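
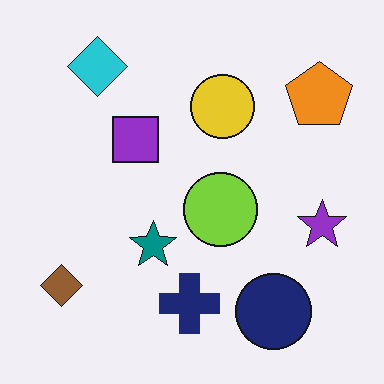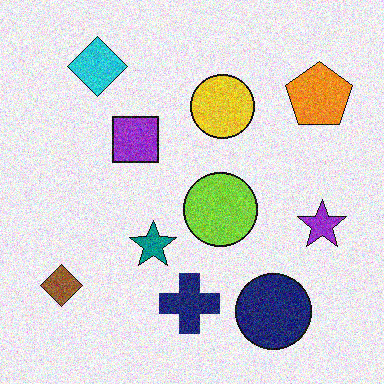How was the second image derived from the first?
The second image is the first degraded with visible gaussian noise.

Random speckle covers the whole image, including the flat background.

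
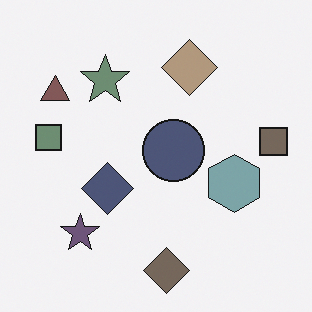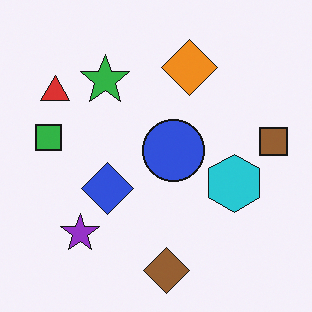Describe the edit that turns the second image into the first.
The image was heavily desaturated.

All colors are more muted and greyish — a global saturation change.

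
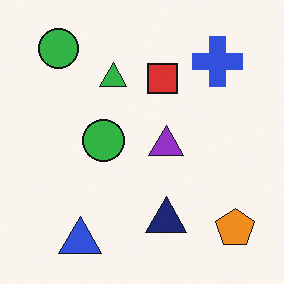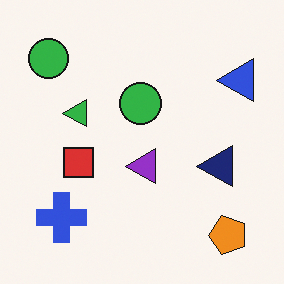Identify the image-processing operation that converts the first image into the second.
The image was transposed (reflected across the top-left ↔ bottom-right diagonal).

Shapes have swapped their row and column positions — what was in the top-right is now in the bottom-left — a diagonal reflection.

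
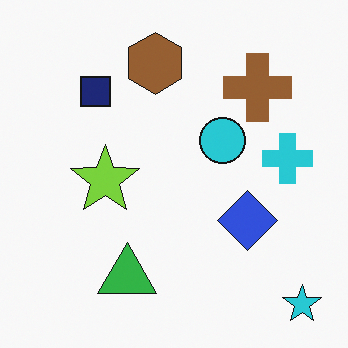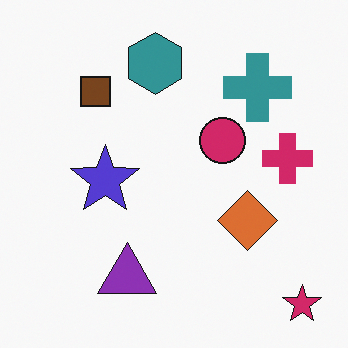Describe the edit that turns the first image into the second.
This is the original image hue-shifted through roughly a third of the color wheel.

Every shape's color has rotated by the same amount around the hue wheel — a uniform hue shift.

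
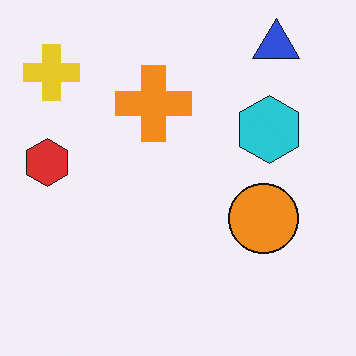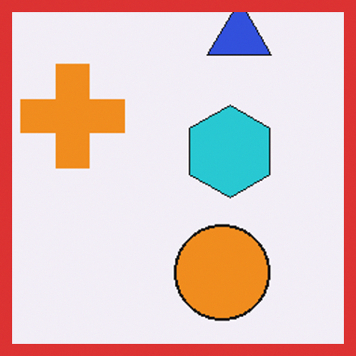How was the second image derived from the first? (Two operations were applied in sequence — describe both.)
The transformation is: cropped slightly and scaled back up, then framed with a red border.

The visible shapes are larger and the field of view is narrower; shapes near the original edges may be partly or wholly outside the frame — a crop-and-rescale. A solid red frame runs around the edge of the second image, with the content slightly shrunk inside it.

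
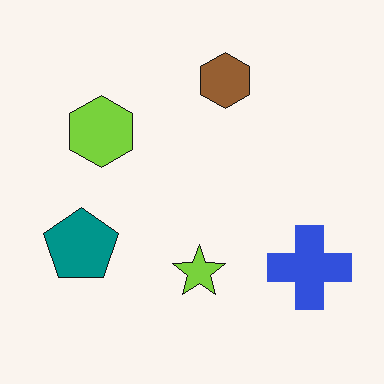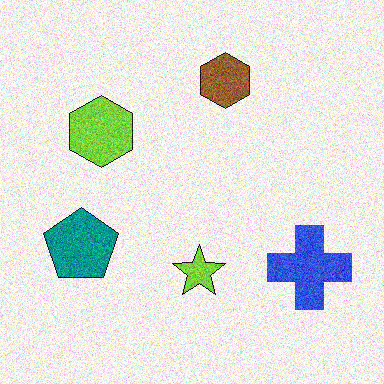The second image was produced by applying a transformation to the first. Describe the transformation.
Degraded with moderate additive noise.

Random speckle covers the whole image, including the flat background.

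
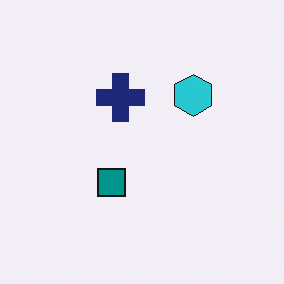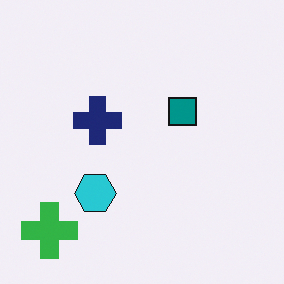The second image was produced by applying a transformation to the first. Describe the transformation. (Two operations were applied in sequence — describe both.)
The second image is the first transposed (reflected across the top-left ↔ bottom-right diagonal), then overlaid with an additional green cross.

Shapes have swapped their row and column positions — what was in the top-right is now in the bottom-left — a diagonal reflection. A green cross appears in the second image that is absent from the first.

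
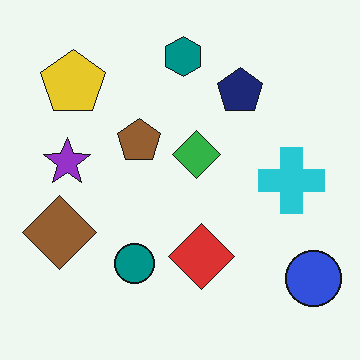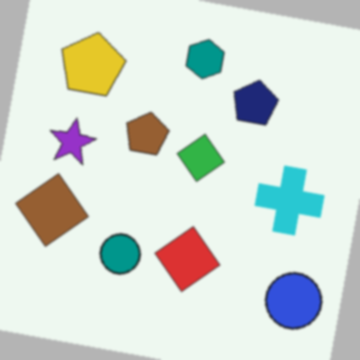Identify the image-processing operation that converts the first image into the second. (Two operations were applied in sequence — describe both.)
Rotated clockwise by a slight angle, then slightly softened.

Every shape is tilted by the same angle and the image corners show triangular fill wedges — a whole-image rotation by a non-right angle. Shape edges and outlines are uniformly softened across the whole image.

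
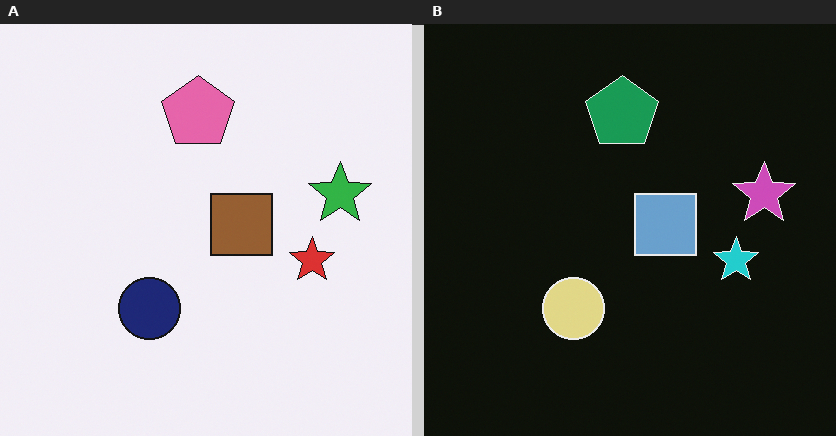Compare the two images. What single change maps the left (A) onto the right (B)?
The right (B) image is the left (A) color-inverted (negative).

The light background has become dark and every shape's color is its complement — a photographic negative.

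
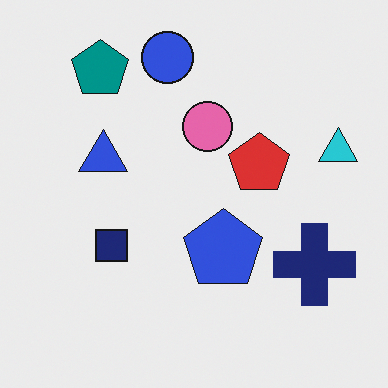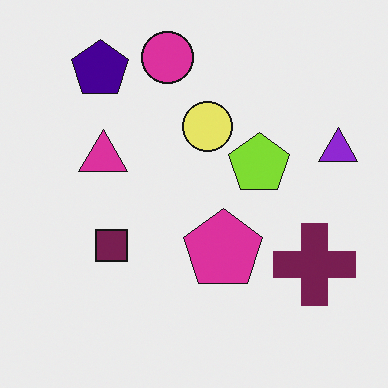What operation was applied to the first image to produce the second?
It was hue-shifted by a moderate amount.

Every shape's color has rotated by the same amount around the hue wheel — a uniform hue shift.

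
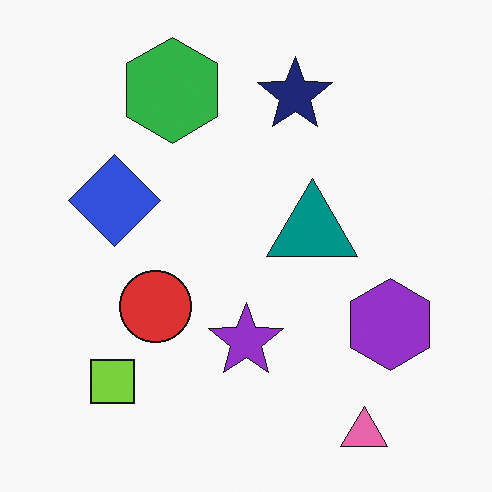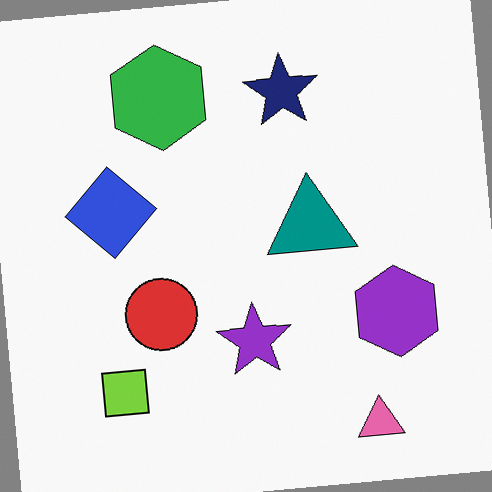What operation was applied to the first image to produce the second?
The transformation is: rotated counter-clockwise by a few degrees.

Every shape is tilted by the same angle and the image corners show triangular fill wedges — a whole-image rotation by a non-right angle.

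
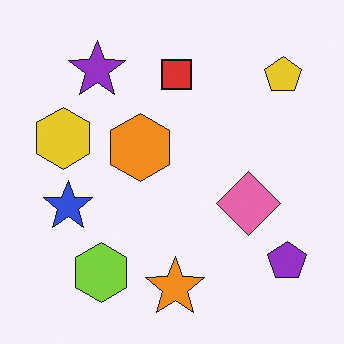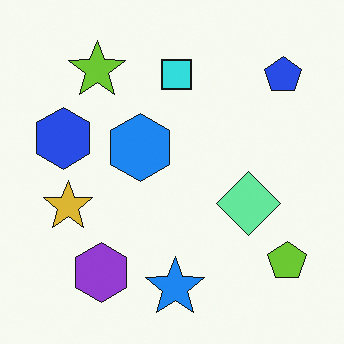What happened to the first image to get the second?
The second image is the first hue-shifted through roughly half the color wheel.

Every shape's color has rotated by the same amount around the hue wheel — a uniform hue shift.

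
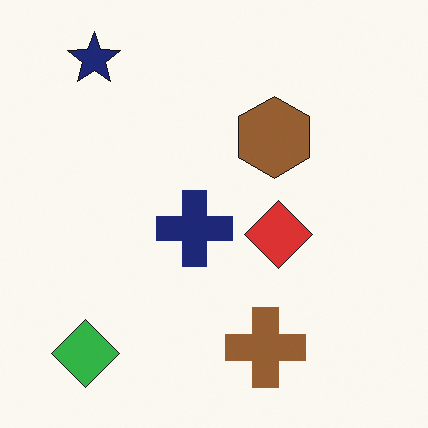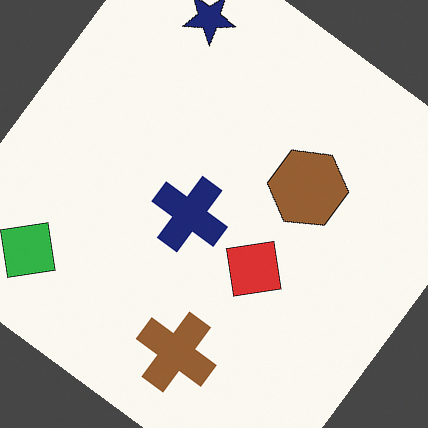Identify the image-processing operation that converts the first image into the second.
The image was rotated clockwise by a large amount — several tens of degrees.

Every shape is tilted by the same angle and the image corners show triangular fill wedges — a whole-image rotation by a non-right angle.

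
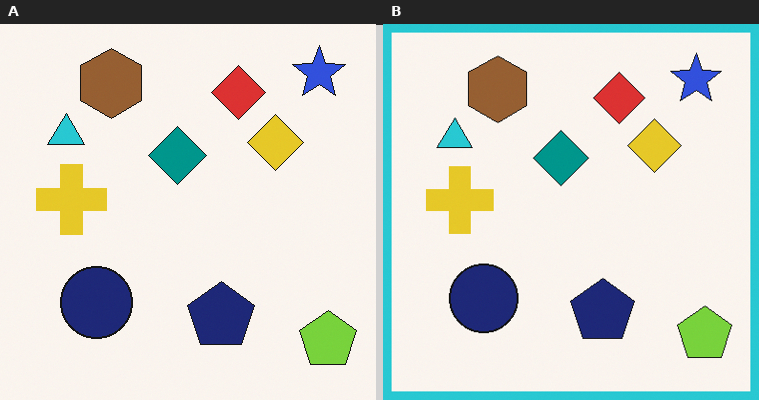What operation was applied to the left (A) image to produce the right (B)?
It was framed with a cyan border.

A solid cyan frame runs around the edge of the right (B) image, with the content slightly shrunk inside it.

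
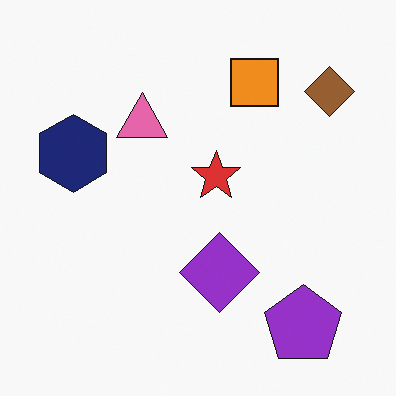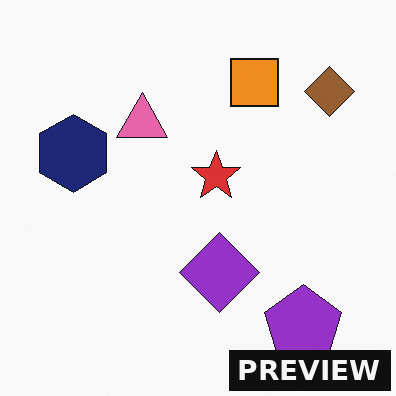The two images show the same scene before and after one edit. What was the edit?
The image was watermarked with the text "PREVIEW" in the lower-right corner.

A dark label reading "PREVIEW" appears in the lower-right corner.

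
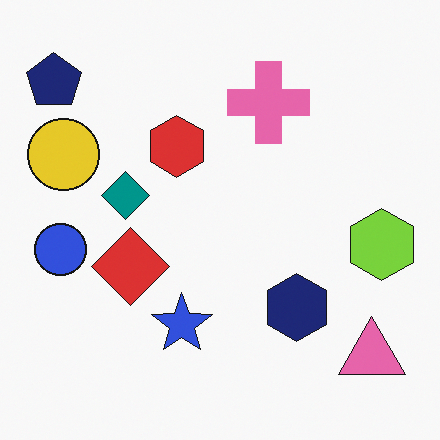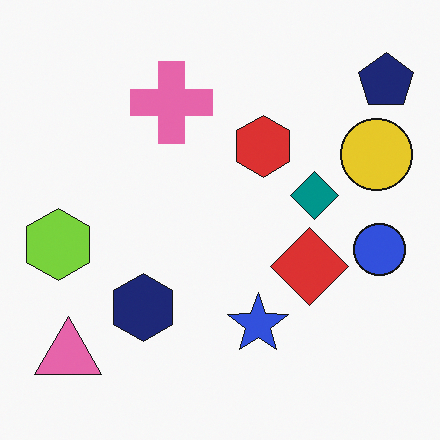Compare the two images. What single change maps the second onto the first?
Flipped horizontally (left ↔ right).

The navy pentagon is in the top-right of the second image and the top-left of the first — shapes on opposite sides of the vertical midline have swapped in a mirror flip.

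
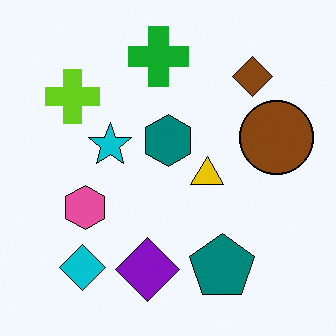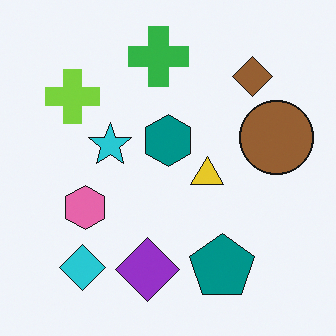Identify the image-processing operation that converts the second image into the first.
The image was given slightly increased contrast.

Tones are pushed away from mid-grey across the whole image — a global contrast change.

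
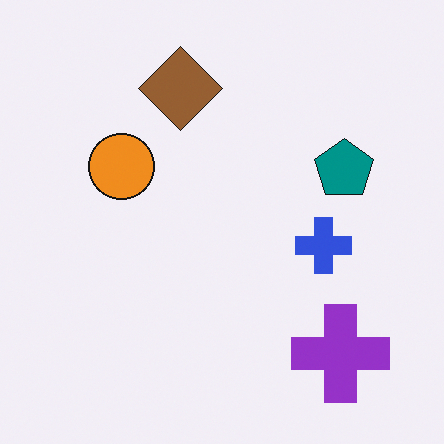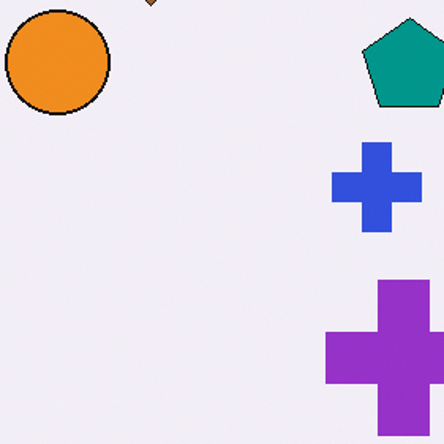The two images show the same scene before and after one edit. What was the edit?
The transformation is: cropped to a modestly smaller region and rescaled.

The visible shapes are larger and the field of view is narrower; shapes near the original edges may be partly or wholly outside the frame — a crop-and-rescale.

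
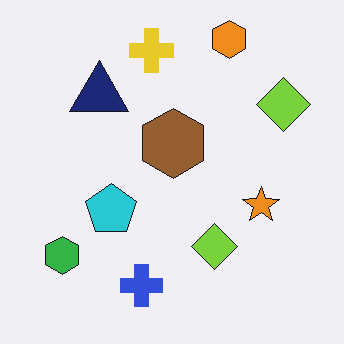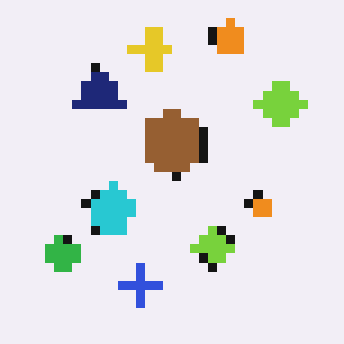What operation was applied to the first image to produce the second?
It was coarsely pixelated.

Shapes are reduced to large square blocks; fine edges and outlines are lost — a downscale-then-upscale (mosaic) effect.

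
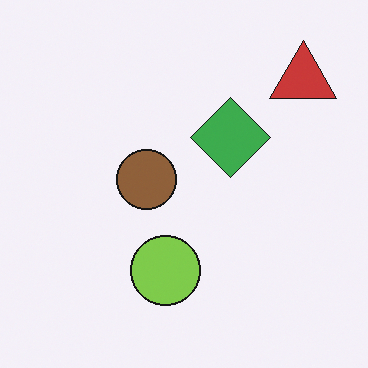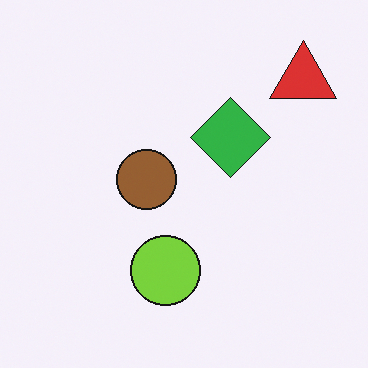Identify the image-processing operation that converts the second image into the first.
This is the original image slightly desaturated.

All colors are more muted and greyish — a global saturation change.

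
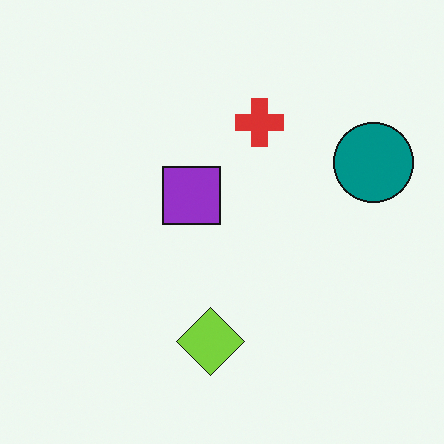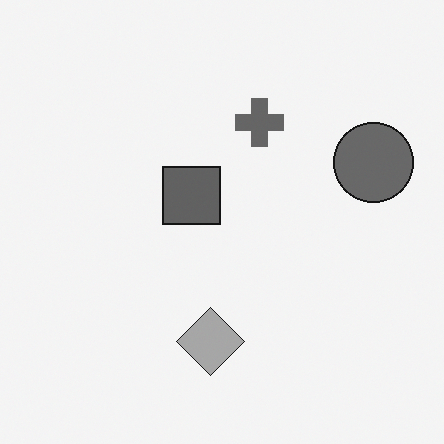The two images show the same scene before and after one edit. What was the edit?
The second image is the first converted to grayscale.

All color is removed — every shape is now a shade of grey.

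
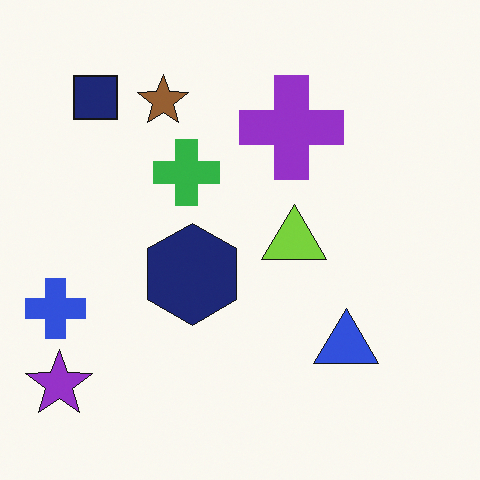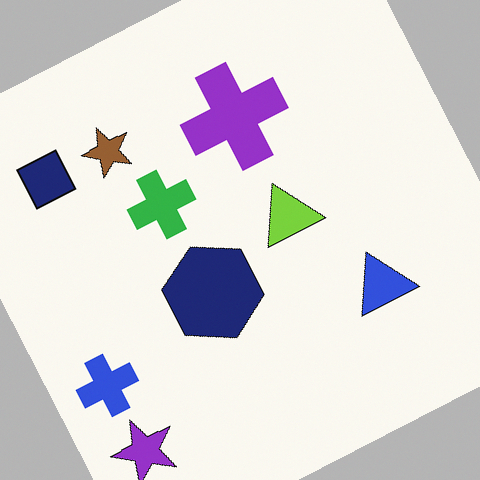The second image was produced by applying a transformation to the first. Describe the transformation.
It was rotated counter-clockwise by a clearly visible amount.

Every shape is tilted by the same angle and the image corners show triangular fill wedges — a whole-image rotation by a non-right angle.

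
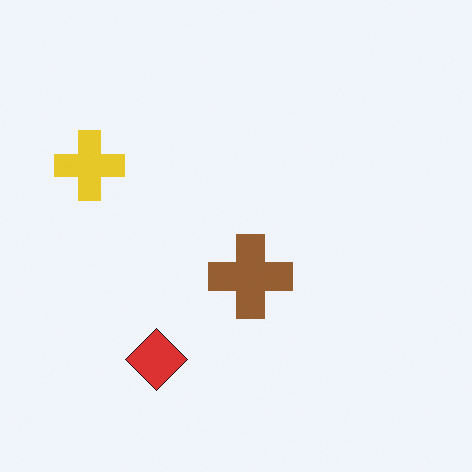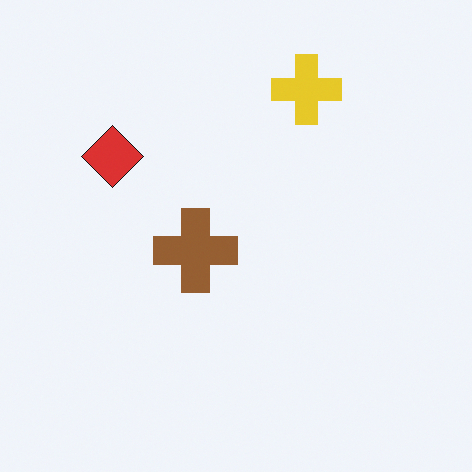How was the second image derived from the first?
Rotated 90° clockwise.

The yellow cross sits in the left of the first image and the top of the second — consistent with a whole-image 90° clockwise rotation.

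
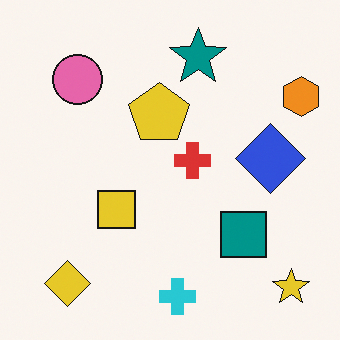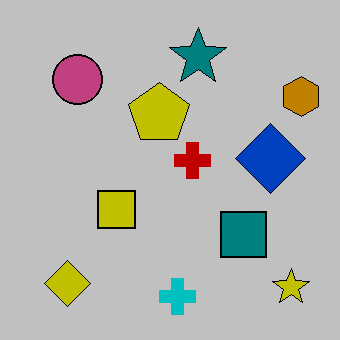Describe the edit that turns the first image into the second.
The transformation is: aggressively posterized.

Each flat color has snapped to a coarser quantized level — most visibly, the near-white background has dropped to a flat grey.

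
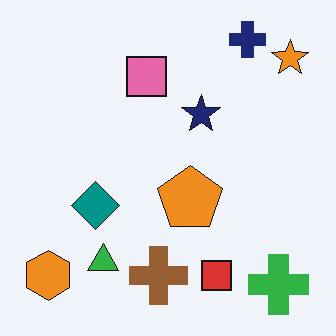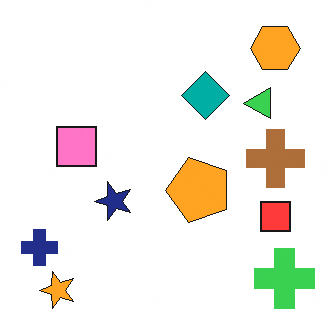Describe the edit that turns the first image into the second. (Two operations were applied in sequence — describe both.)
It was slightly brightened, then transposed (reflected across the top-left ↔ bottom-right diagonal).

Every pixel — background and shapes alike — is uniformly brightened. Shapes have swapped their row and column positions — what was in the top-right is now in the bottom-left — a diagonal reflection.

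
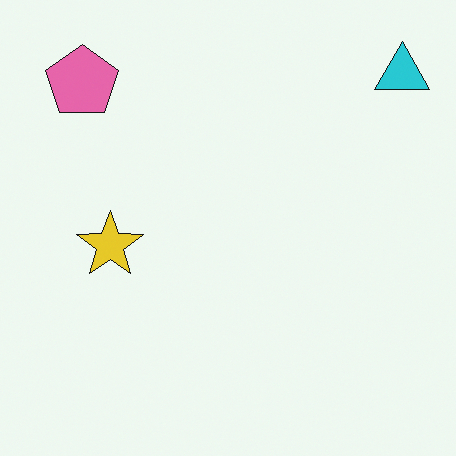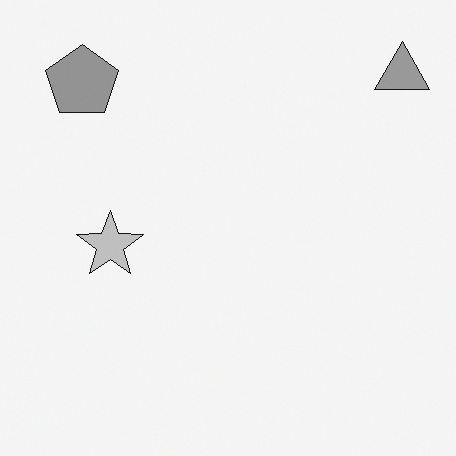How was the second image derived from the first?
This is the original image converted to grayscale.

All color is removed — every shape is now a shade of grey.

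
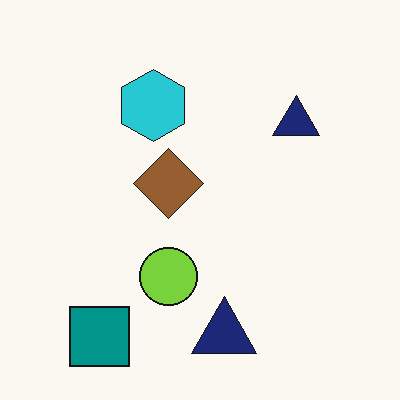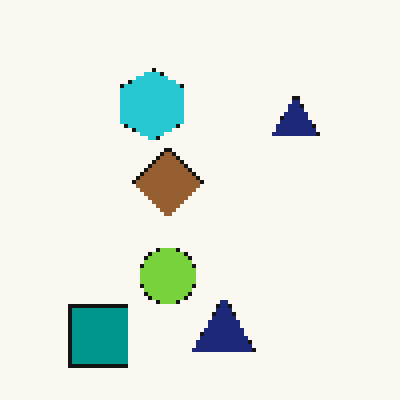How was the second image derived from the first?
The image was mildly pixelated.

Shapes are reduced to large square blocks; fine edges and outlines are lost — a downscale-then-upscale (mosaic) effect.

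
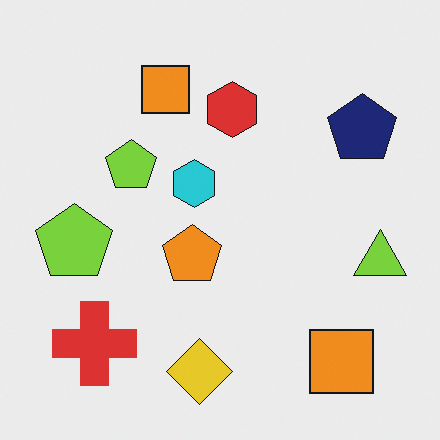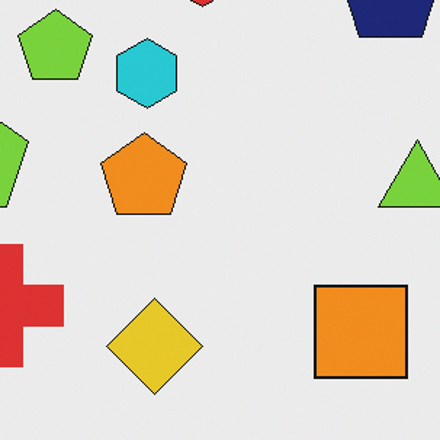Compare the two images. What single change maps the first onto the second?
It was cropped to a modestly smaller region and rescaled.

The visible shapes are larger and the field of view is narrower; shapes near the original edges may be partly or wholly outside the frame — a crop-and-rescale.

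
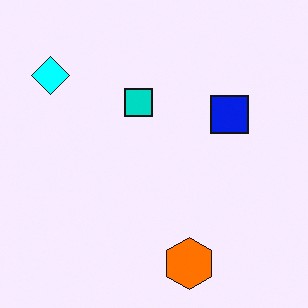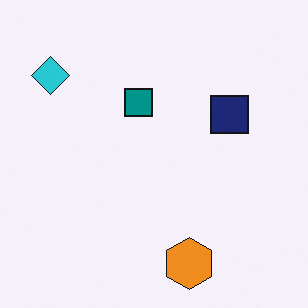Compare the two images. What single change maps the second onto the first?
The image was heavily oversaturated.

All colors are more vivid — a global saturation change.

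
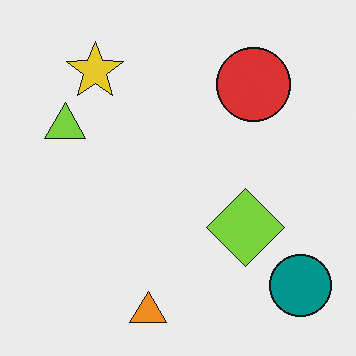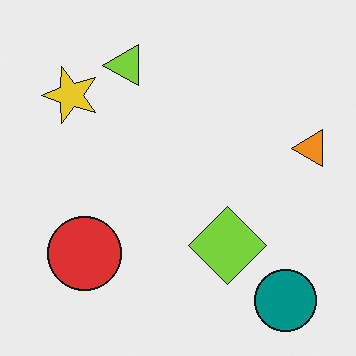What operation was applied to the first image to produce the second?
The transformation is: transposed (reflected across the top-left ↔ bottom-right diagonal).

Shapes have swapped their row and column positions — what was in the top-right is now in the bottom-left — a diagonal reflection.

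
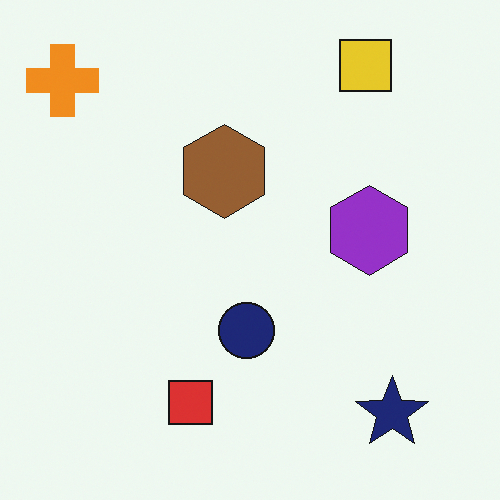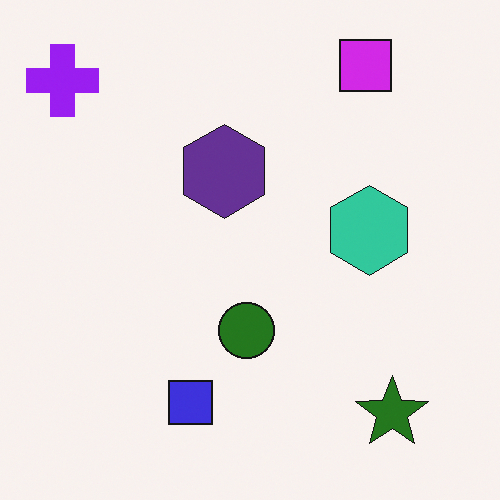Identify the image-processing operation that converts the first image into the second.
It was hue-shifted through roughly half the color wheel.

Every shape's color has rotated by the same amount around the hue wheel — a uniform hue shift.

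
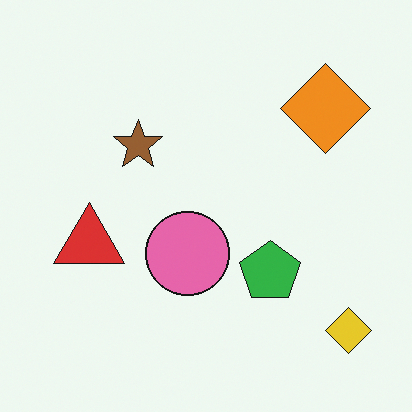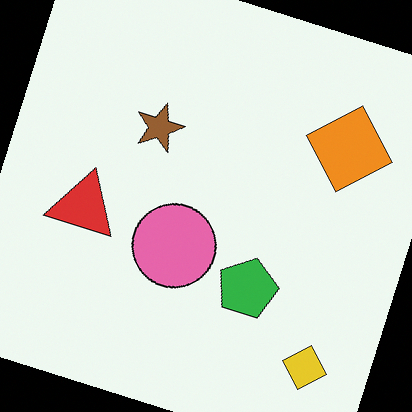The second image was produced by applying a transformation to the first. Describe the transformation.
The second image is the first rotated clockwise by a clearly visible amount.

Every shape is tilted by the same angle and the image corners show triangular fill wedges — a whole-image rotation by a non-right angle.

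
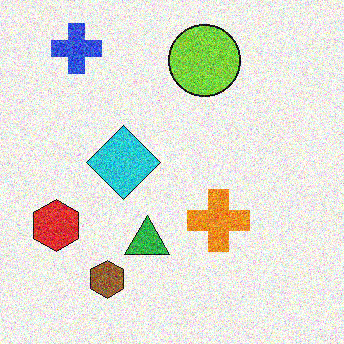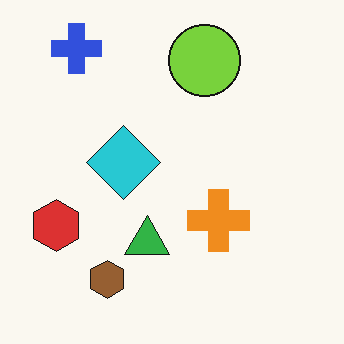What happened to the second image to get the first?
It was degraded with strong gaussian noise.

Random speckle covers the whole image, including the flat background.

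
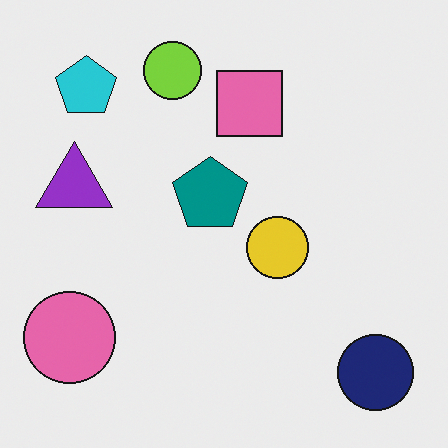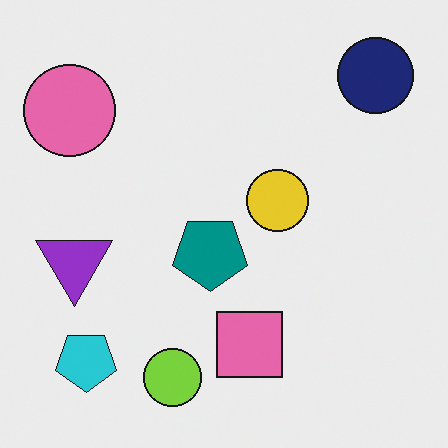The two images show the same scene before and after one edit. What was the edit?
The transformation is: flipped vertically (top ↔ bottom).

The lime circle is in the top of the first image and the bottom of the second — shapes on opposite sides of the horizontal midline have swapped in a mirror flip.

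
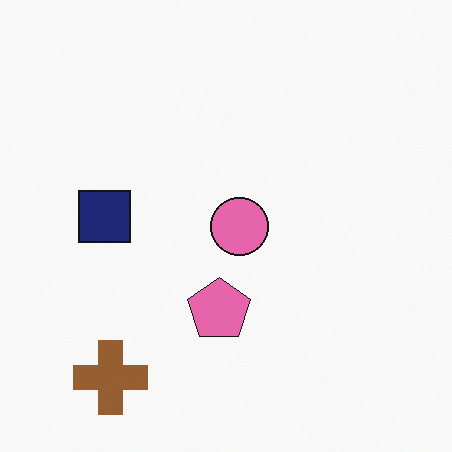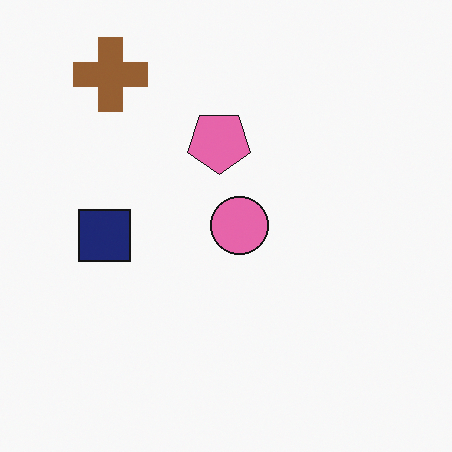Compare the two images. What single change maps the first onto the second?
The second image is the first flipped vertically (top ↔ bottom).

The brown cross is in the bottom-left of the first image and the top-left of the second — shapes on opposite sides of the horizontal midline have swapped in a mirror flip.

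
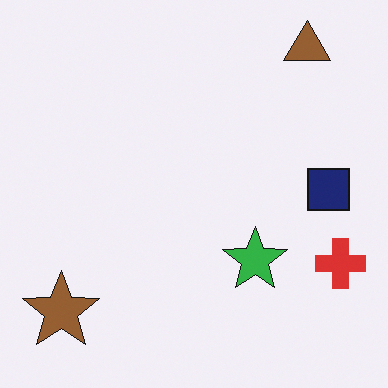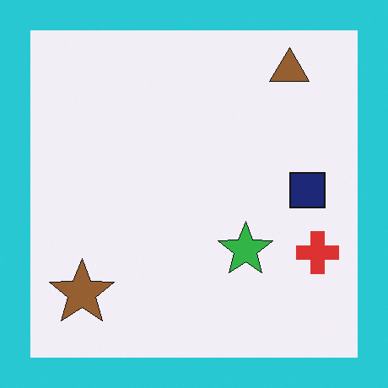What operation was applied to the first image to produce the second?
The image was framed with a cyan border.

A solid cyan frame runs around the edge of the second image, with the content slightly shrunk inside it.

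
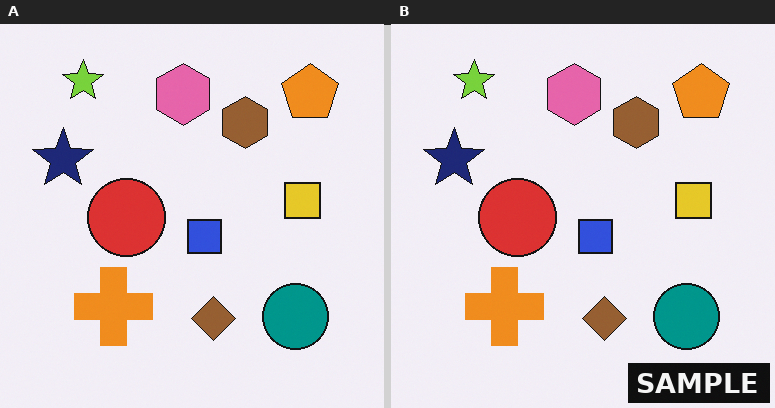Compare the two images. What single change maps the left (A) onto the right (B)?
The right (B) image is the left (A) watermarked with the text "SAMPLE" in the lower-right corner.

A dark label reading "SAMPLE" appears in the lower-right corner.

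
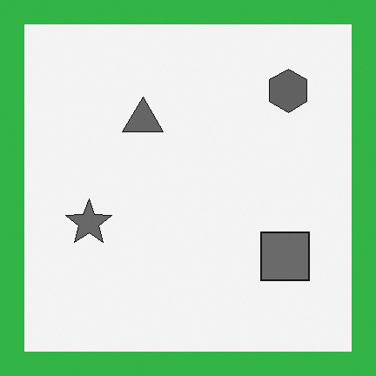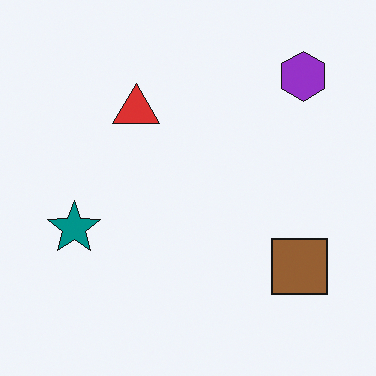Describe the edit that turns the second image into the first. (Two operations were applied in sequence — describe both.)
It was converted to grayscale, then framed with a green border.

All color is removed — every shape is now a shade of grey. A solid green frame runs around the edge of the first image, with the content slightly shrunk inside it.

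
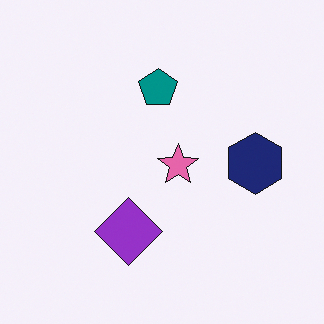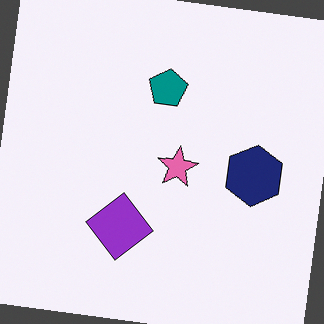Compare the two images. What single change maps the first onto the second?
The image was rotated clockwise by a few degrees.

Every shape is tilted by the same angle and the image corners show triangular fill wedges — a whole-image rotation by a non-right angle.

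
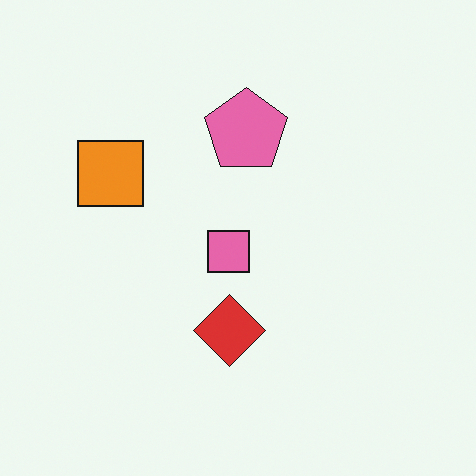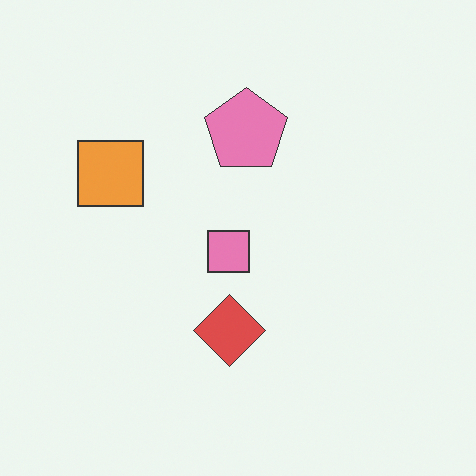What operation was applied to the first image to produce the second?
This is the original image given slightly reduced contrast.

Tones are pushed toward mid-grey across the whole image — a global contrast change.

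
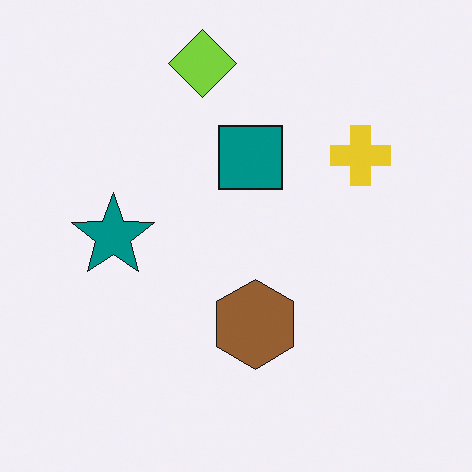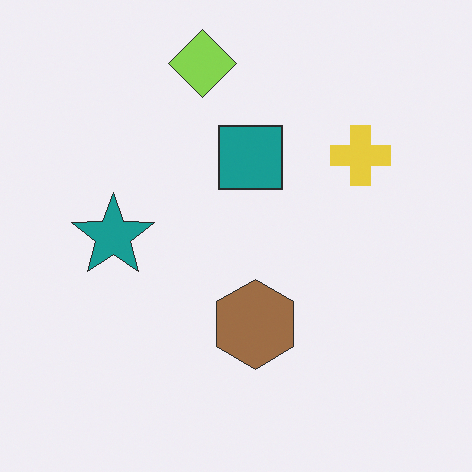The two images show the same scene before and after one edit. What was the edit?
Given slightly reduced contrast.

Tones are pushed toward mid-grey across the whole image — a global contrast change.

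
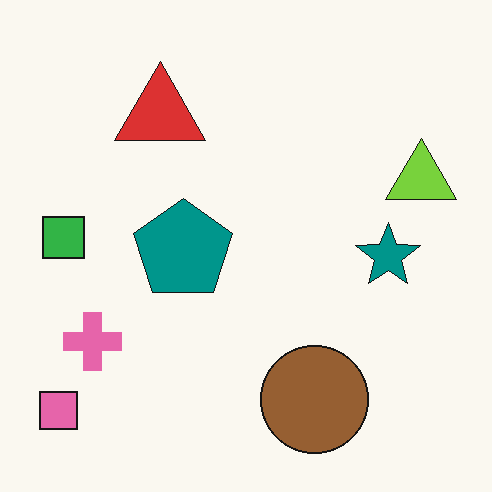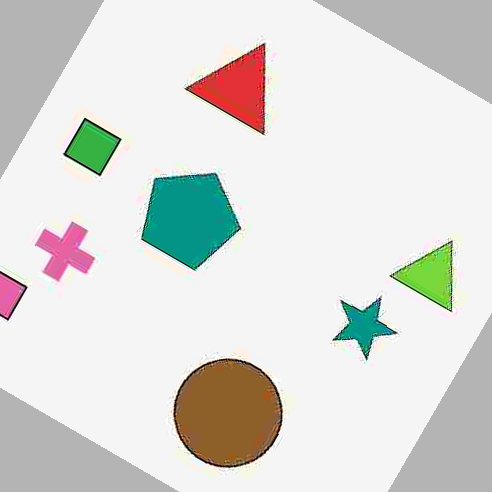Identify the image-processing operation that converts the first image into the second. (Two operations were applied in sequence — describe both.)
The transformation is: heavily JPEG-compressed with obvious blocking artifacts, then rotated clockwise by a large amount — several tens of degrees.

Blocky 8×8 compression artifacts appear around shape edges and the flat background shows ringing — characteristic JPEG degradation. Every shape is tilted by the same angle and the image corners show triangular fill wedges — a whole-image rotation by a non-right angle.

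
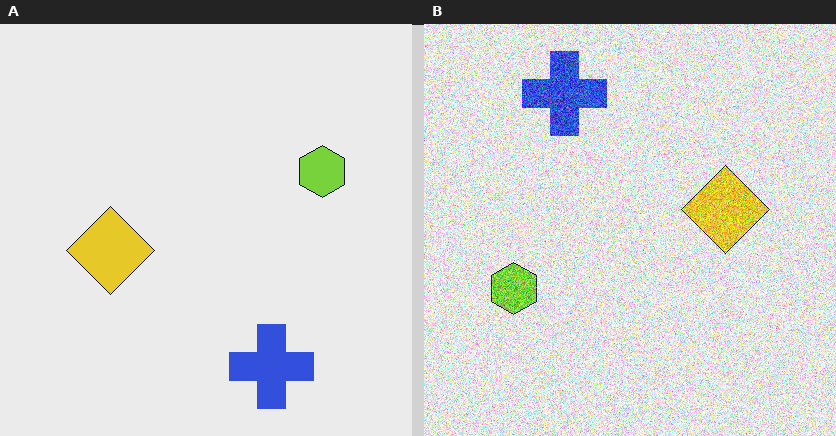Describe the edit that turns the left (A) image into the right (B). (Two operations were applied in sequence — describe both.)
It was rotated 180°, then degraded with a thick layer of grain.

The blue cross sits in the bottom of the left (A) image and the top of the right (B) — consistent with a whole-image 180° rotation. Random speckle covers the whole image, including the flat background.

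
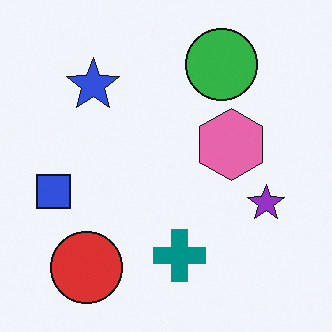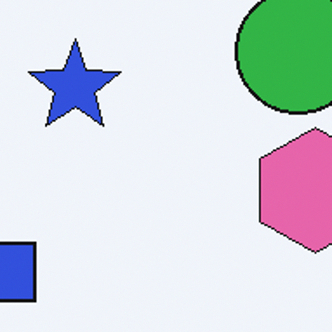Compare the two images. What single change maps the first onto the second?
This is the original image cropped tightly and scaled back up.

The visible shapes are larger and the field of view is narrower; shapes near the original edges may be partly or wholly outside the frame — a crop-and-rescale.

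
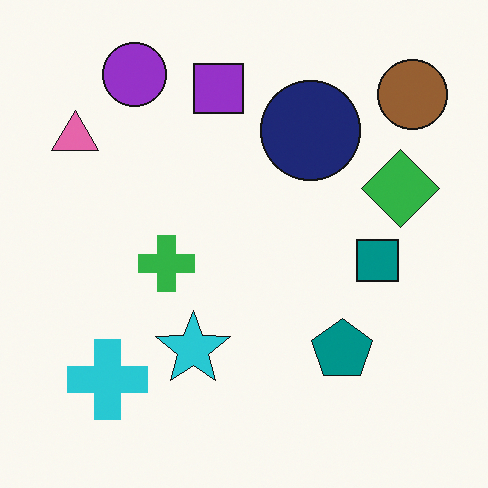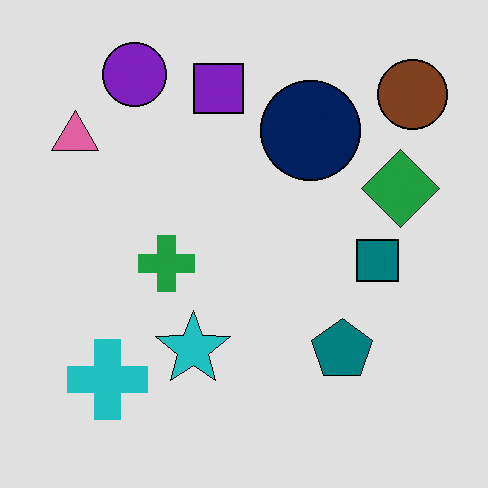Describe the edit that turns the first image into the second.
This is the original image posterized to a reduced palette.

Each flat color has snapped to a coarser quantized level — most visibly, the near-white background has dropped to a flat grey.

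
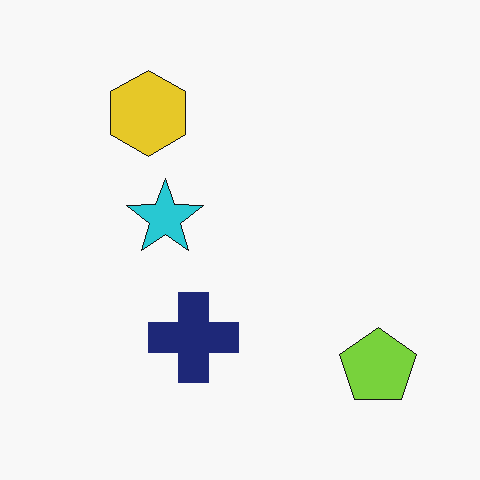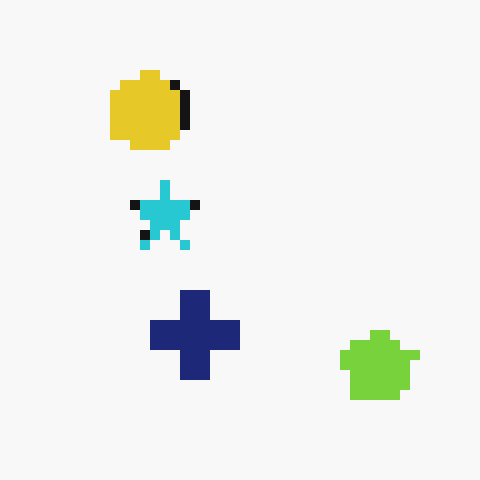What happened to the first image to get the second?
The transformation is: heavily pixelated into large blocks.

Shapes are reduced to large square blocks; fine edges and outlines are lost — a downscale-then-upscale (mosaic) effect.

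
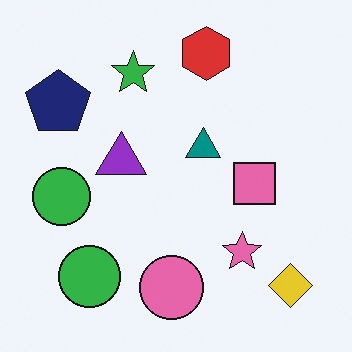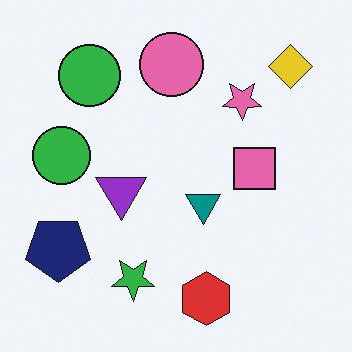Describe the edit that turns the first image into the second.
The image was flipped vertically (top ↔ bottom).

The red hexagon is in the top of the first image and the bottom of the second — shapes on opposite sides of the horizontal midline have swapped in a mirror flip.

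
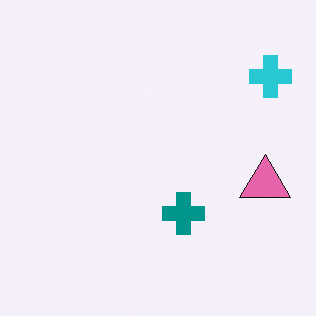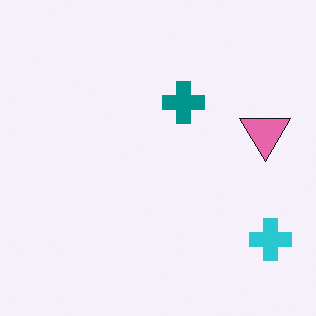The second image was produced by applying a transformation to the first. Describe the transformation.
It was flipped vertically (top ↔ bottom).

The cyan cross is in the top-right of the first image and the bottom-right of the second — shapes on opposite sides of the horizontal midline have swapped in a mirror flip.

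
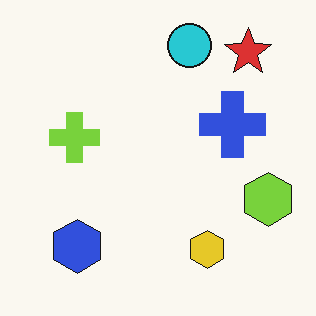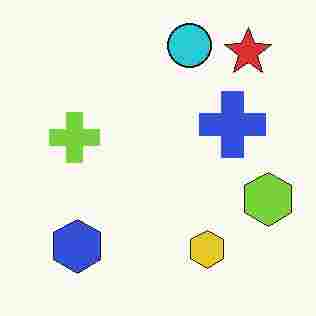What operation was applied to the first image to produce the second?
The image was degraded with heavy JPEG compression.

Blocky 8×8 compression artifacts appear around shape edges and the flat background shows ringing — characteristic JPEG degradation.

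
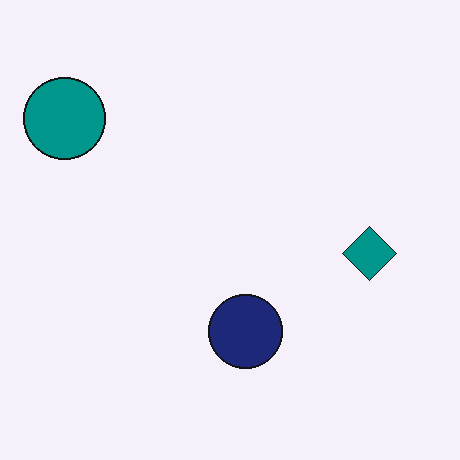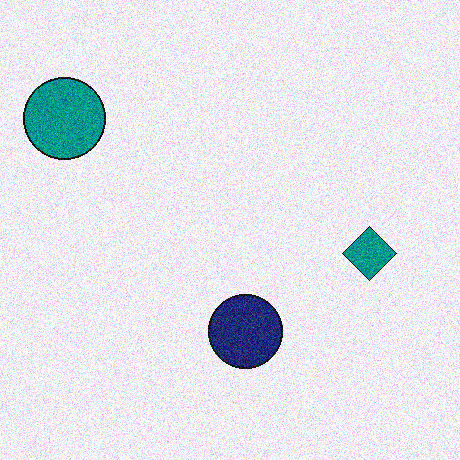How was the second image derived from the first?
Degraded with moderate additive noise.

Random speckle covers the whole image, including the flat background.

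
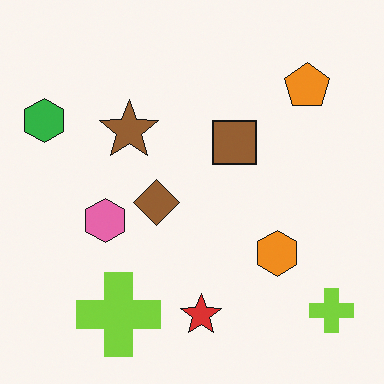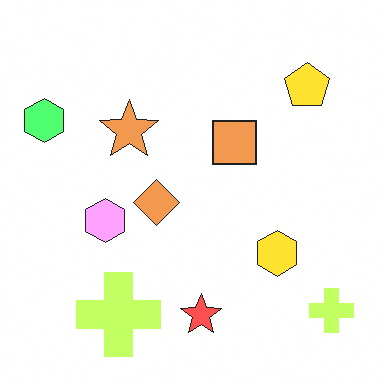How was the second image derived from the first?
Noticeably brightened.

Every pixel — background and shapes alike — is uniformly brightened.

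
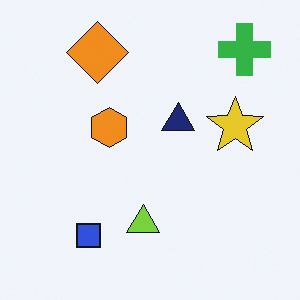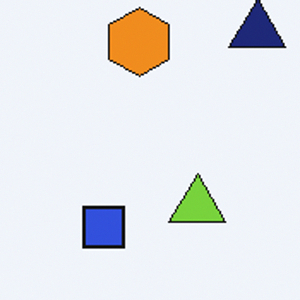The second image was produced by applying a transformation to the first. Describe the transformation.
It was cropped tightly and scaled back up.

The visible shapes are larger and the field of view is narrower; shapes near the original edges may be partly or wholly outside the frame — a crop-and-rescale.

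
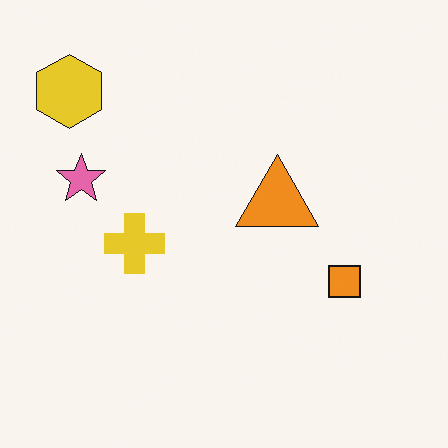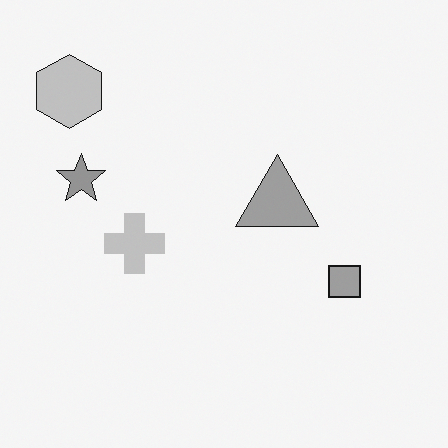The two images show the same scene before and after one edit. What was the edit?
The second image is the first converted to grayscale.

All color is removed — every shape is now a shade of grey.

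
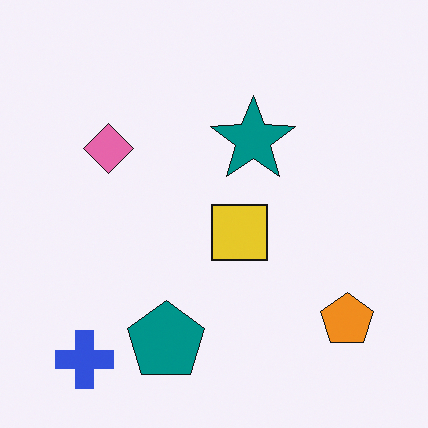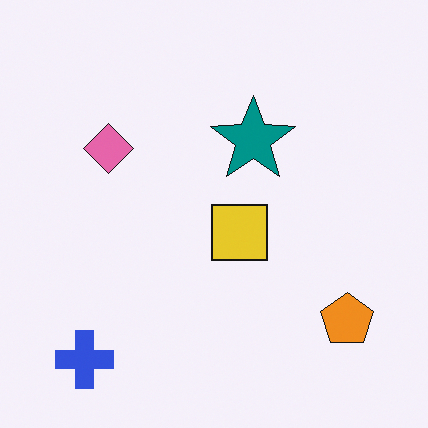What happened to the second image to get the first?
Overlaid with an additional teal pentagon.

A teal pentagon appears in the first image that is absent from the second.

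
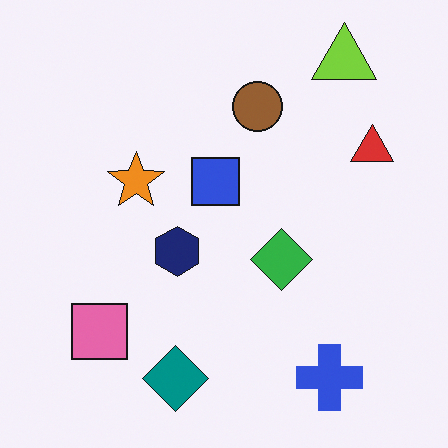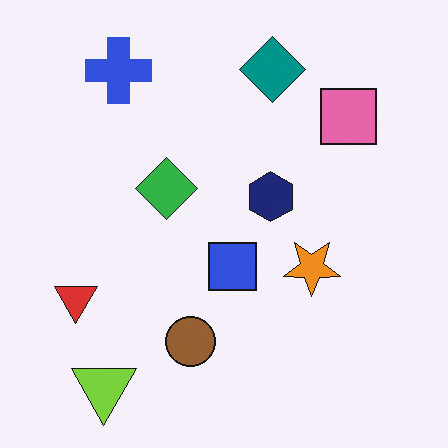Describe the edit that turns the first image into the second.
The image was rotated 180°.

The lime triangle sits in the top-right of the first image and the bottom-left of the second — consistent with a whole-image 180° rotation.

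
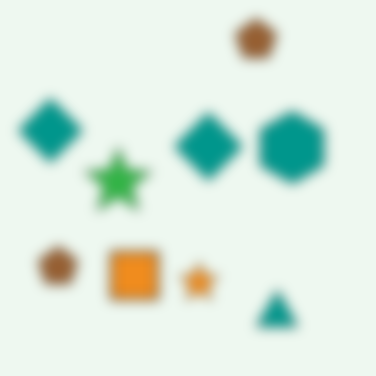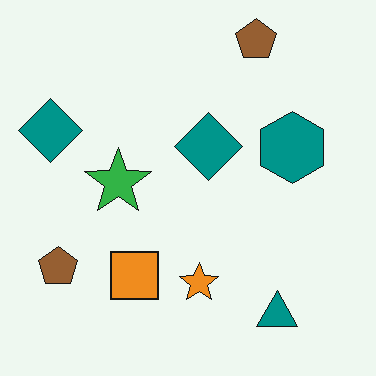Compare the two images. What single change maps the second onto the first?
It was heavily blurred.

Shape edges and outlines are uniformly softened across the whole image.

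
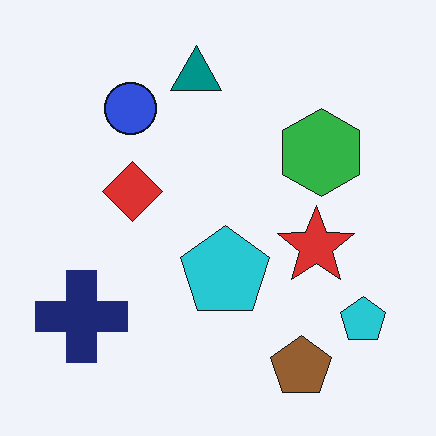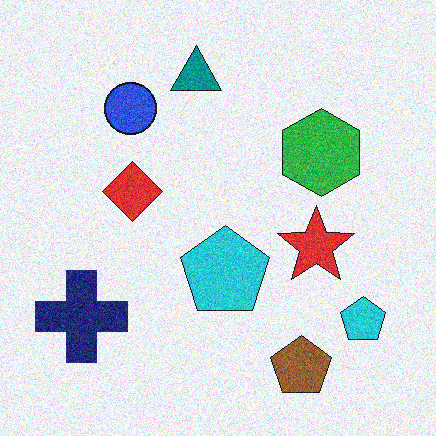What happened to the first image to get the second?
The image was degraded with moderate additive noise.

Random speckle covers the whole image, including the flat background.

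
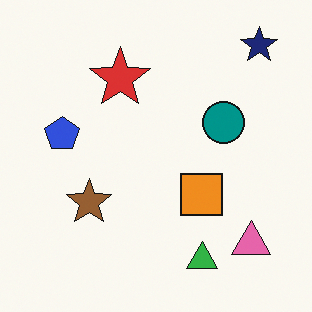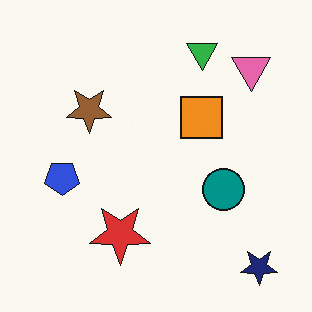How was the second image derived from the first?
The transformation is: flipped vertically (top ↔ bottom).

The navy star is in the top-right of the first image and the bottom-right of the second — shapes on opposite sides of the horizontal midline have swapped in a mirror flip.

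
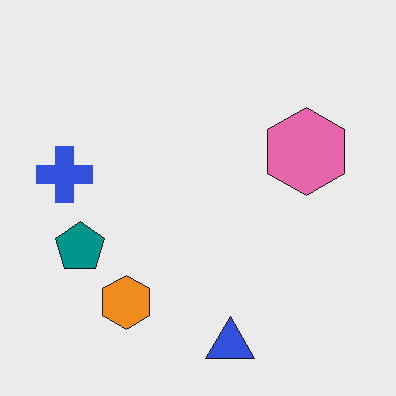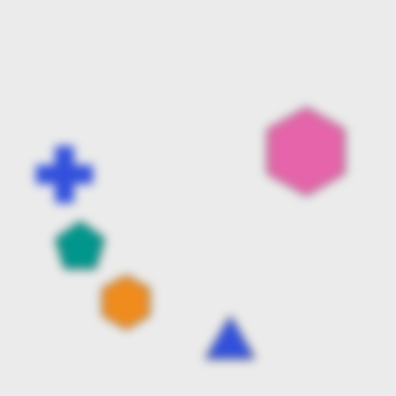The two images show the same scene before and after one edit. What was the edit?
The image was noticeably gaussian-blurred.

Shape edges and outlines are uniformly softened across the whole image.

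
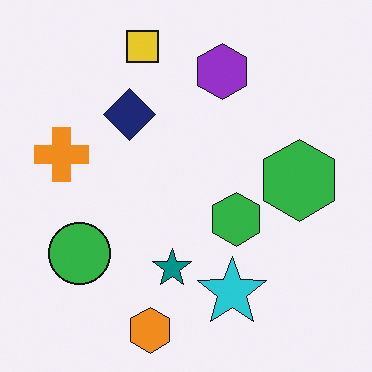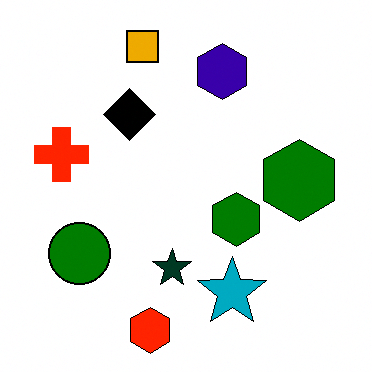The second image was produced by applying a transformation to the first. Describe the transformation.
This is the original image given much higher contrast.

Tones are pushed away from mid-grey across the whole image — a global contrast change.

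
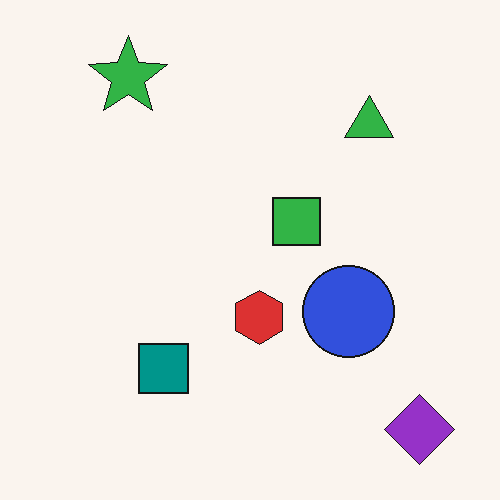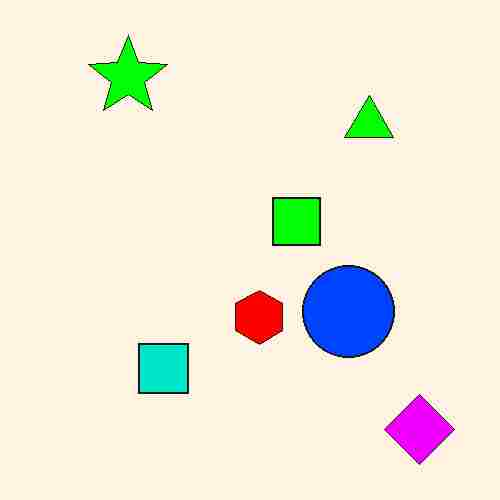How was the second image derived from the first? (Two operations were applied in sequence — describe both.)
This is the original image made much more vivid (saturation change), then heavily JPEG-compressed with obvious blocking artifacts.

All colors are more vivid — a global saturation change. Blocky 8×8 compression artifacts appear around shape edges and the flat background shows ringing — characteristic JPEG degradation.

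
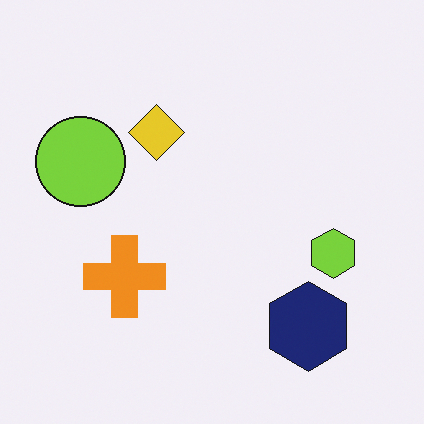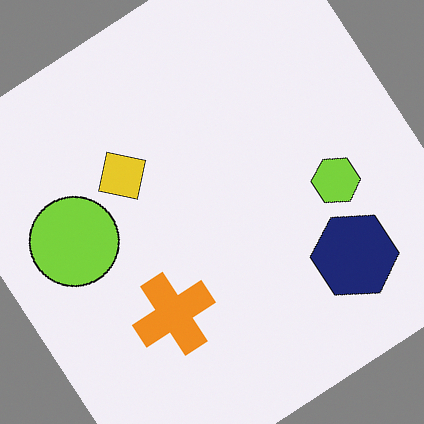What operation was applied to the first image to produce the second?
Rotated counter-clockwise by a large amount — several tens of degrees.

Every shape is tilted by the same angle and the image corners show triangular fill wedges — a whole-image rotation by a non-right angle.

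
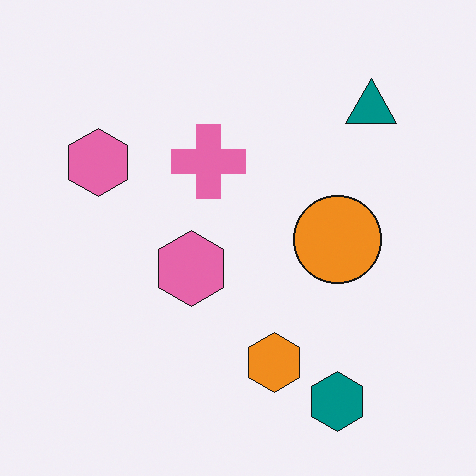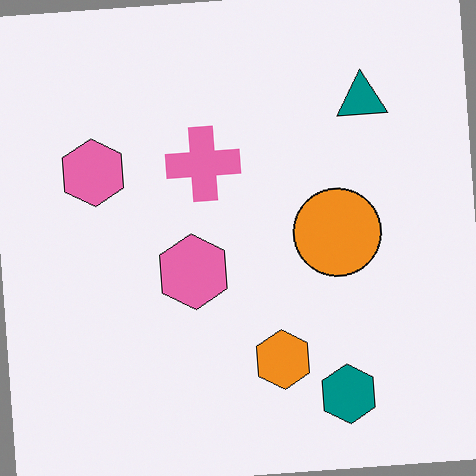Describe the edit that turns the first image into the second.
The image was rotated counter-clockwise by a slight angle.

Every shape is tilted by the same angle and the image corners show triangular fill wedges — a whole-image rotation by a non-right angle.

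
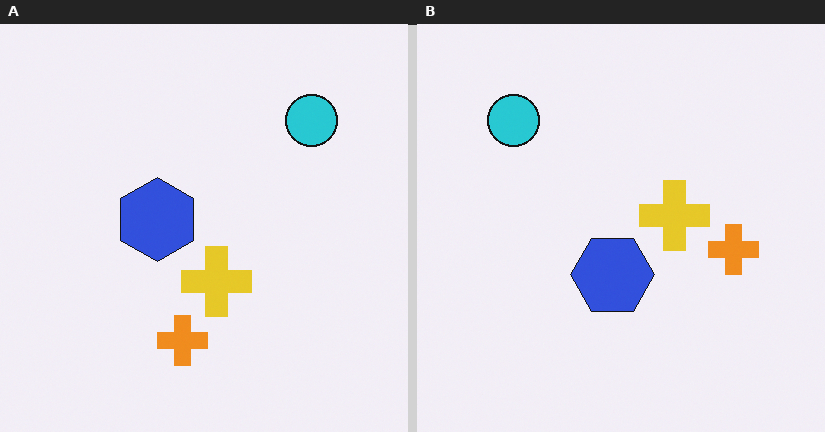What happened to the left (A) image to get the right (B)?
The transformation is: rotated 90° counter-clockwise.

The cyan circle sits in the top-right of the left (A) image and the top-left of the right (B) — consistent with a whole-image 90° counter-clockwise rotation.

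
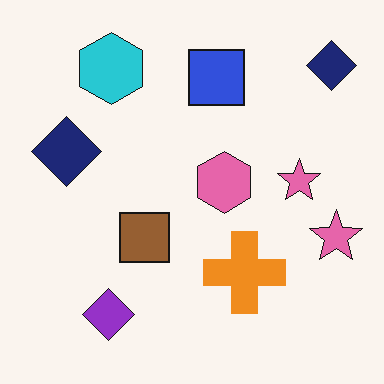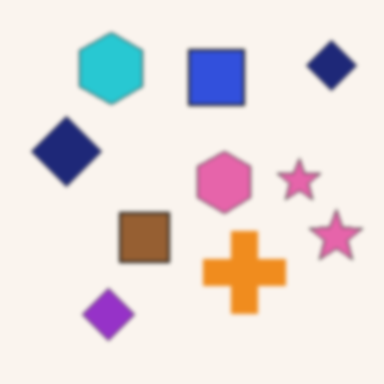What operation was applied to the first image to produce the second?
This is the original image slightly softened.

Shape edges and outlines are uniformly softened across the whole image.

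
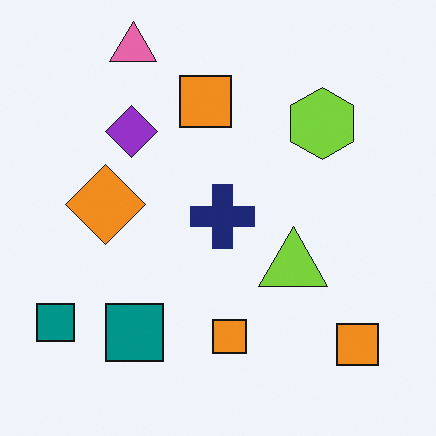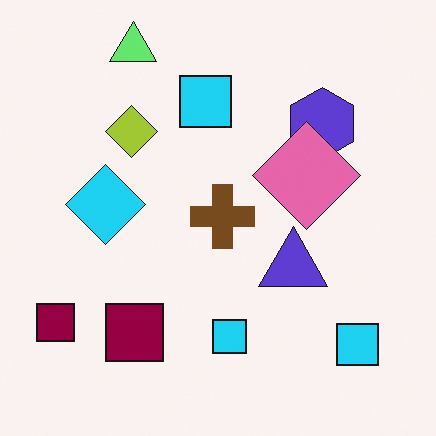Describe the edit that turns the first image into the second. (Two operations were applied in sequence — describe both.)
This is the original image hue-shifted by a large amount, then overlaid with an additional pink diamond.

Every shape's color has rotated by the same amount around the hue wheel — a uniform hue shift. A pink diamond appears in the second image that is absent from the first.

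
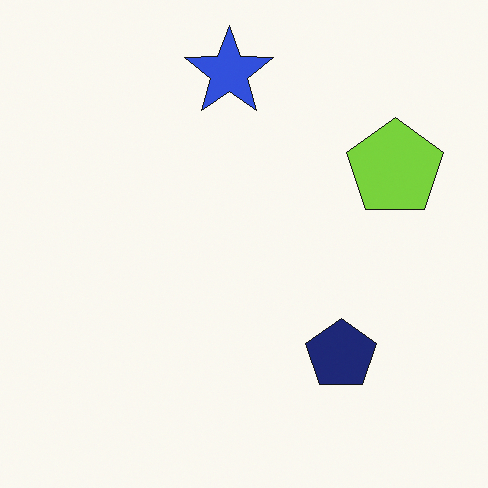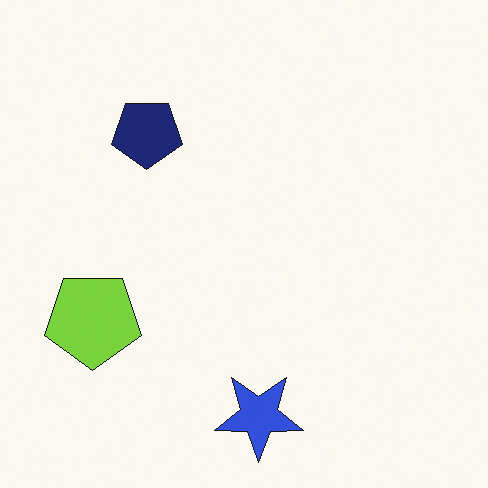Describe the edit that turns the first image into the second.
The transformation is: rotated 180°.

The blue star sits in the top of the first image and the bottom of the second — consistent with a whole-image 180° rotation.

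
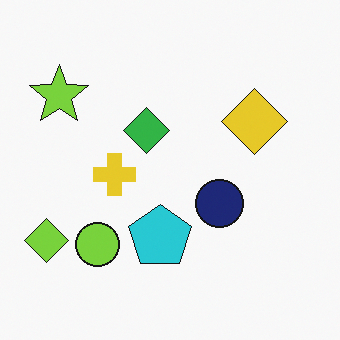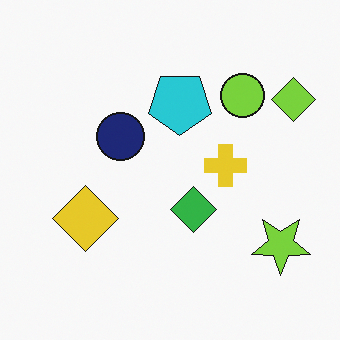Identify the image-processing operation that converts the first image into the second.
The transformation is: rotated 180°.

The lime diamond sits in the bottom-left of the first image and the top-right of the second — consistent with a whole-image 180° rotation.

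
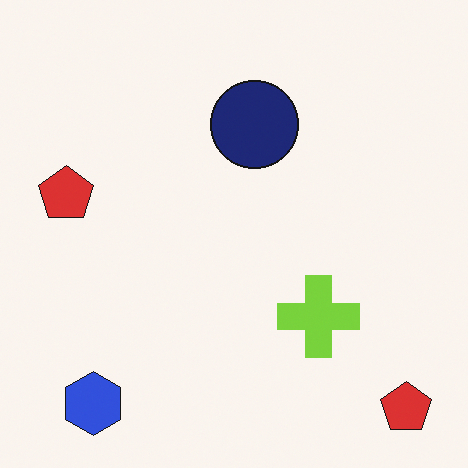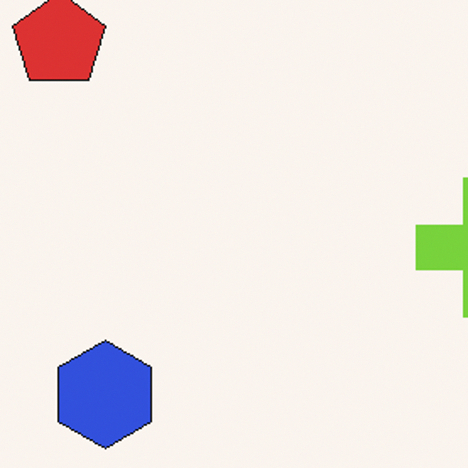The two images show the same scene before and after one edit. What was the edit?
The image was cropped to a noticeably smaller region and rescaled.

The visible shapes are larger and the field of view is narrower; shapes near the original edges may be partly or wholly outside the frame — a crop-and-rescale.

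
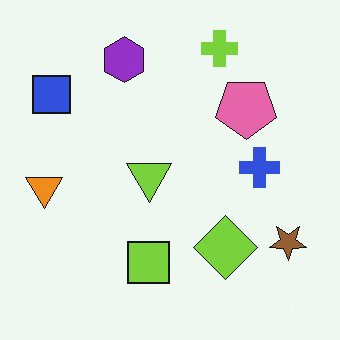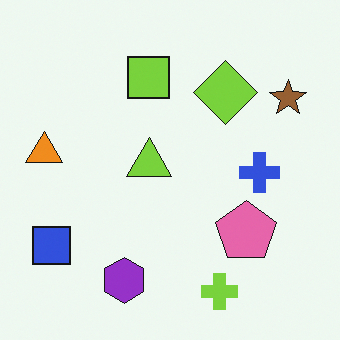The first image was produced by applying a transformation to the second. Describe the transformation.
This is the original image flipped vertically (top ↔ bottom).

The lime cross is in the bottom of the second image and the top of the first — shapes on opposite sides of the horizontal midline have swapped in a mirror flip.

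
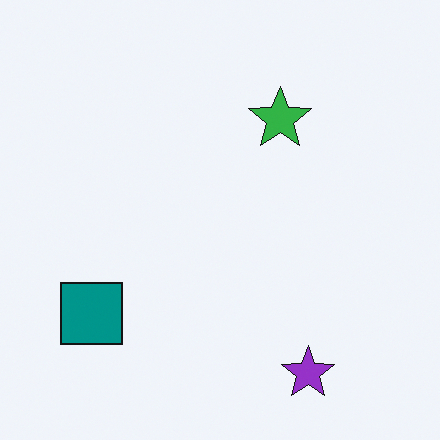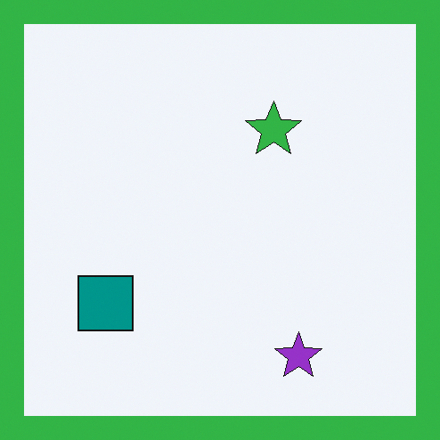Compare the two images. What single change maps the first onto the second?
Framed with a green border.

A solid green frame runs around the edge of the second image, with the content slightly shrunk inside it.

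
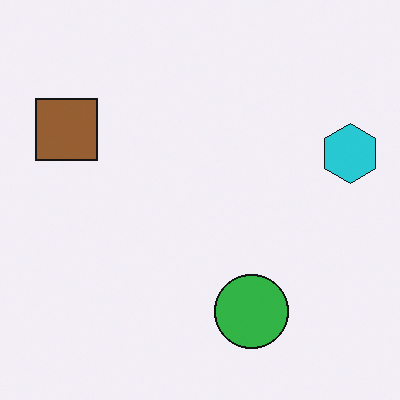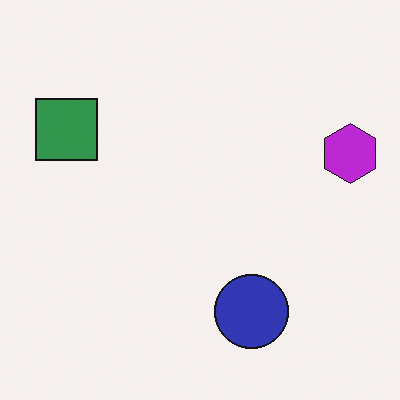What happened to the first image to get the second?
The image was hue-shifted noticeably.

Every shape's color has rotated by the same amount around the hue wheel — a uniform hue shift.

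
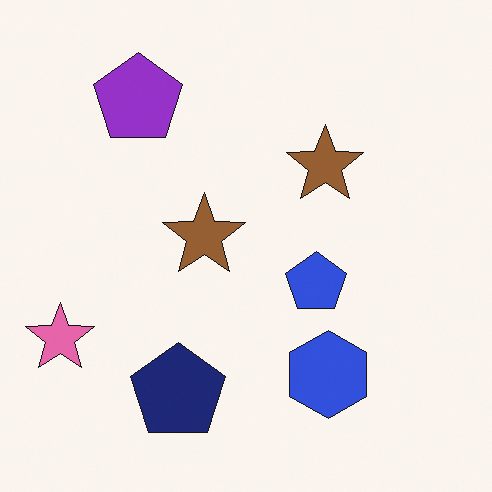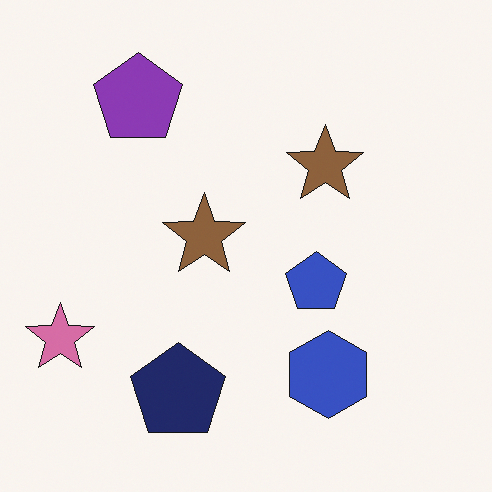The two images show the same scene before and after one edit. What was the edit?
The second image is the first slightly desaturated.

All colors are more muted and greyish — a global saturation change.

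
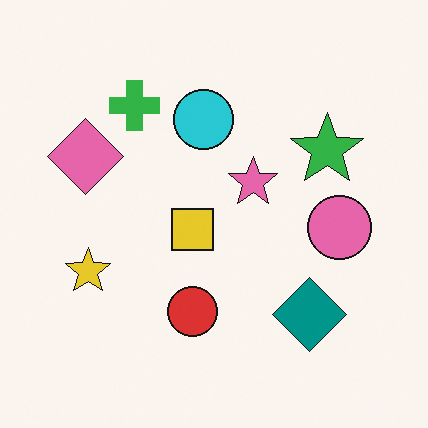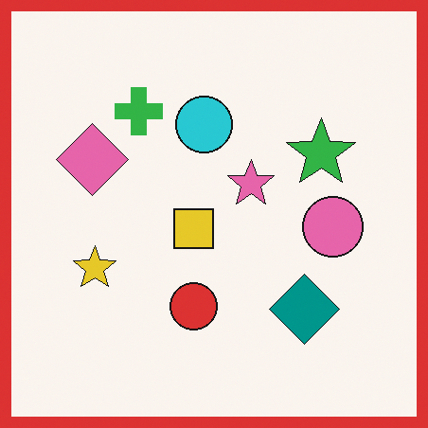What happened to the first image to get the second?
The second image is the first framed with a red border.

A solid red frame runs around the edge of the second image, with the content slightly shrunk inside it.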